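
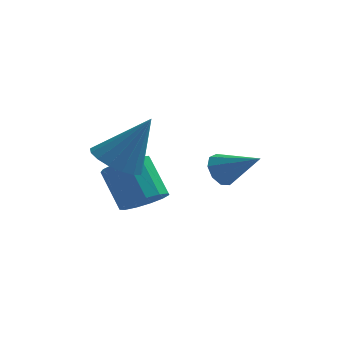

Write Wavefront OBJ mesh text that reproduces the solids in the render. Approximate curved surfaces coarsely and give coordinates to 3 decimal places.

v 1.274 1.302 -0.91
v 1.643 1.591 -1.361
v 2.526 0.858 -0.17
v 1.551 1.877 -1.033
v 1.33 1.894 -0.648
v 1.082 1.634 -0.386
v 0.925 1.219 -0.368
v 0.931 0.842 -0.605
v 1.098 0.681 -0.984
v 1.347 0.81 -1.328
v 1.563 1.169 -1.477
v -0.956 0.638 -2.145
v -0.431 0.267 -1.637
v -1.158 0.951 -0.386
v -1.684 1.322 -0.895
v -0.24 0.673 -1.748
v -0.967 1.357 -0.497
v -0.277 1.068 -1.985
v -1.004 1.752 -0.734
v -0.529 1.326 -2.273
v -1.256 2.01 -1.023
v -0.917 1.366 -2.52
v -1.644 2.05 -1.27
v -1.318 1.175 -2.649
v -2.045 1.859 -1.399
v -1.603 0.813 -2.617
v -2.331 1.497 -1.367
v -1.684 0.396 -2.436
v -2.411 1.08 -1.186
v -1.533 0.056 -2.162
v -2.261 0.74 -0.912
v -1.2 -0.1 -1.883
v -1.927 0.584 -0.633
v -0.789 -0.021 -1.687
v -1.516 0.663 -0.437
v -1.723 0.137 -0.29
v -0.971 0.357 -0.772
v -0.697 0.403 1.43
v -1.174 0.743 -0.711
v -1.502 0.99 -0.554
v -1.882 1.042 -0.336
v -2.224 0.886 -0.107
v -2.452 0.559 0.08
v -2.513 0.135 0.182
v -2.393 -0.289 0.176
v -2.119 -0.615 0.063
v -1.754 -0.769 -0.131
v -1.383 -0.715 -0.36
v -1.089 -0.467 -0.574
v -0.94 -0.08 -0.723
f 2 1 4
f 2 4 3
f 4 1 5
f 4 5 3
f 5 1 6
f 5 6 3
f 6 1 7
f 6 7 3
f 7 1 8
f 7 8 3
f 8 1 9
f 8 9 3
f 9 1 10
f 9 10 3
f 10 1 11
f 10 11 3
f 11 1 2
f 11 2 3
f 13 12 16
f 13 16 14
f 14 16 17
f 14 17 15
f 16 12 18
f 16 18 17
f 17 18 19
f 17 19 15
f 18 12 20
f 18 20 19
f 19 20 21
f 19 21 15
f 20 12 22
f 20 22 21
f 21 22 23
f 21 23 15
f 22 12 24
f 22 24 23
f 23 24 25
f 23 25 15
f 24 12 26
f 24 26 25
f 25 26 27
f 25 27 15
f 26 12 28
f 26 28 27
f 27 28 29
f 27 29 15
f 28 12 30
f 28 30 29
f 29 30 31
f 29 31 15
f 30 12 32
f 30 32 31
f 31 32 33
f 31 33 15
f 32 12 34
f 32 34 33
f 33 34 35
f 33 35 15
f 34 12 13
f 34 13 35
f 35 13 14
f 35 14 15
f 37 36 39
f 37 39 38
f 39 36 40
f 39 40 38
f 40 36 41
f 40 41 38
f 41 36 42
f 41 42 38
f 42 36 43
f 42 43 38
f 43 36 44
f 43 44 38
f 44 36 45
f 44 45 38
f 45 36 46
f 45 46 38
f 46 36 47
f 46 47 38
f 47 36 48
f 47 48 38
f 48 36 49
f 48 49 38
f 49 36 50
f 49 50 38
f 50 36 37
f 50 37 38



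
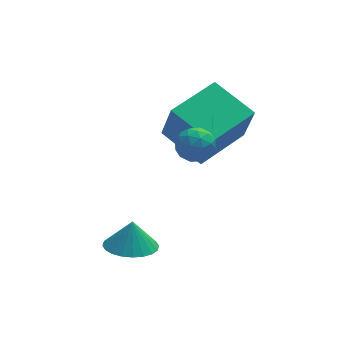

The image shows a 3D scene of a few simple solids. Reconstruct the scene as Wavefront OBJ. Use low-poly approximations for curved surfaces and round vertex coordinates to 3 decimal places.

v 3.008 -0.478 1.531
v 3.199 -1.119 3.181
v 1.96 0.932 2.201
v 2.15 0.29 3.85
v 4.77 0.71 1.79
v 4.96 0.068 3.439
v 3.721 2.119 2.459
v 3.912 1.478 4.109
v 0.3 -2.087 -0.876
v 1.025 -1.547 -1.094
v 0.42 -1.833 0.156
v 0.751 -1.311 -1.12
v 0.408 -1.193 -1.109
v 0.048 -1.212 -1.063
v -0.273 -1.363 -0.988
v -0.507 -1.625 -0.896
v -0.618 -1.957 -0.801
v -0.589 -2.309 -0.718
v -0.425 -2.627 -0.659
v -0.151 -2.863 -0.632
v 0.192 -2.981 -0.643
v 0.552 -2.963 -0.69
v 0.873 -2.811 -0.764
v 1.107 -2.55 -0.856
v 1.218 -2.217 -0.951
v 1.189 -1.865 -1.034
v 1.999 -1.162 3.026
v 2.531 -0.671 2.971
v 2.729 -1.889 3.589
v 3.261 -1.398 3.534
v 2.693 -1.271 3.967
v 2.241 -0.822 3.619
v 3.019 -1.738 2.941
v 2.567 -1.289 2.593
v 3.161 -1.027 2.918
v 2.959 -0.738 3.553
v 2.301 -1.822 3.007
v 2.099 -1.533 3.642
v 2.201 -0.853 2.949
v 3.059 -1.707 3.611
v 2.725 -1.632 3.866
v 3.037 -1.344 3.833
v 2.031 -0.941 3.33
v 2.343 -0.653 3.298
v 2.438 -1.005 3.883
v 2.917 -1.907 3.262
v 3.229 -1.619 3.23
v 2.223 -1.216 2.727
v 2.535 -0.928 2.694
v 2.822 -1.555 2.677
v 2.883 -0.774 2.886
v 3.313 -1.201 3.217
v 3.17 -1.401 2.868
v 2.905 -1.137 2.664
v 2.765 -0.604 3.258
v 3.194 -1.031 3.59
v 2.86 -0.956 3.844
v 2.595 -0.692 3.639
v 3.135 -0.813 3.228
v 2.066 -1.529 2.97
v 2.495 -1.956 3.302
v 2.665 -1.868 2.921
v 2.4 -1.604 2.716
v 1.947 -1.359 3.343
v 2.377 -1.786 3.674
v 2.355 -1.423 3.896
v 2.09 -1.159 3.692
v 2.125 -1.747 3.332
f 2 4 1
f 5 2 1
f 1 4 3
f 3 5 1
f 2 8 4
f 6 2 5
f 6 8 2
f 4 8 3
f 7 5 3
f 3 8 7
f 7 6 5
f 8 6 7
f 10 9 12
f 10 12 11
f 12 9 13
f 12 13 11
f 13 9 14
f 13 14 11
f 14 9 15
f 14 15 11
f 15 9 16
f 15 16 11
f 16 9 17
f 16 17 11
f 17 9 18
f 17 18 11
f 18 9 19
f 18 19 11
f 19 9 20
f 19 20 11
f 20 9 21
f 20 21 11
f 21 9 22
f 21 22 11
f 22 9 23
f 22 23 11
f 23 9 24
f 23 24 11
f 24 9 25
f 24 25 11
f 25 9 26
f 25 26 11
f 26 9 10
f 26 10 11
f 27 64 43
f 64 38 67
f 43 67 32
f 64 67 43
f 27 43 39
f 43 32 44
f 39 44 28
f 43 44 39
f 27 39 48
f 39 28 49
f 48 49 34
f 39 49 48
f 27 48 60
f 48 34 63
f 60 63 37
f 48 63 60
f 27 60 64
f 60 37 68
f 64 68 38
f 60 68 64
f 28 44 55
f 44 32 58
f 55 58 36
f 44 58 55
f 32 67 45
f 67 38 66
f 45 66 31
f 67 66 45
f 38 68 65
f 68 37 61
f 65 61 29
f 68 61 65
f 37 63 62
f 63 34 50
f 62 50 33
f 63 50 62
f 34 49 54
f 49 28 51
f 54 51 35
f 49 51 54
f 30 56 42
f 56 36 57
f 42 57 31
f 56 57 42
f 30 42 40
f 42 31 41
f 40 41 29
f 42 41 40
f 30 40 47
f 40 29 46
f 47 46 33
f 40 46 47
f 30 47 52
f 47 33 53
f 52 53 35
f 47 53 52
f 30 52 56
f 52 35 59
f 56 59 36
f 52 59 56
f 31 57 45
f 57 36 58
f 45 58 32
f 57 58 45
f 29 41 65
f 41 31 66
f 65 66 38
f 41 66 65
f 33 46 62
f 46 29 61
f 62 61 37
f 46 61 62
f 35 53 54
f 53 33 50
f 54 50 34
f 53 50 54
f 36 59 55
f 59 35 51
f 55 51 28
f 59 51 55



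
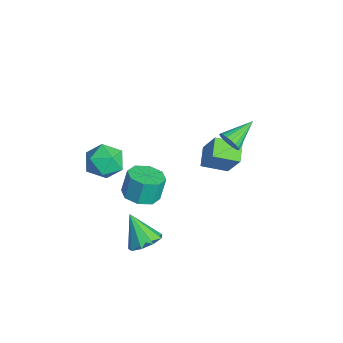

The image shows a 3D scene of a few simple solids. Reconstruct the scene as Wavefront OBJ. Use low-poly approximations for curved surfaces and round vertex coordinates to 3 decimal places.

v 3.148 -3.07 0.961
v 4.142 -2.677 1
v 3.927 -2.276 2.419
v 2.932 -2.67 2.379
v 3.593 -2.118 0.759
v 3.378 -1.718 2.178
v 2.783 -2.118 0.636
v 2.568 -1.717 2.055
v 2.187 -2.675 0.703
v 1.972 -2.275 2.122
v 2.153 -3.464 0.921
v 1.938 -3.063 2.34
v 2.702 -4.022 1.162
v 2.487 -3.622 2.581
v 3.512 -4.023 1.285
v 3.297 -3.622 2.704
v 4.108 -3.465 1.218
v 3.893 -3.065 2.637
v 1.956 2.174 3.107
v 2.324 2.586 2.616
v 1.184 3.726 3.833
v 2.043 2.52 2.459
v 1.744 2.385 2.43
v 1.487 2.208 2.536
v 1.323 2.024 2.754
v 1.284 1.87 3.043
v 1.378 1.776 3.344
v 1.587 1.761 3.598
v 1.869 1.827 3.755
v 2.168 1.962 3.784
v 2.425 2.139 3.678
v 2.589 2.323 3.46
v 2.628 2.477 3.171
v 2.533 2.571 2.87
v 3.519 -2.922 -3.145
v 4.301 -2.681 -2.504
v 2.381 -3.518 -1.535
v 3.877 -2.116 -2.594
v 3.286 -1.929 -2.943
v 2.804 -2.207 -3.386
v 2.656 -2.819 -3.717
v 2.912 -3.48 -3.78
v 3.452 -3.88 -3.546
v 4.024 -3.832 -3.125
v 4.359 -3.358 -2.713
v -1.18 -3.606 0.093
v -0.737 -4.283 -0.875
v -3.023 -3.557 -0.785
v -2.58 -4.234 -1.753
v -2.704 -4.766 -0.616
v -1.565 -4.797 -0.073
v -2.195 -3.043 -1.587
v -1.056 -3.074 -1.044
v -1.364 -3.935 -1.913
v -1.679 -5 -1.314
v -2.081 -2.84 -0.346
v -2.396 -3.905 0.253
v -2.039 3.368 -3.917
v -2.402 1.833 -3.368
v -3.196 3.835 -3.377
v -3.559 2.3 -2.828
v -1.021 3.78 -2.092
v -1.384 2.245 -1.543
v -2.178 4.247 -1.552
v -2.541 2.712 -1.003
f 2 1 5
f 2 5 3
f 3 5 6
f 3 6 4
f 5 1 7
f 5 7 6
f 6 7 8
f 6 8 4
f 7 1 9
f 7 9 8
f 8 9 10
f 8 10 4
f 9 1 11
f 9 11 10
f 10 11 12
f 10 12 4
f 11 1 13
f 11 13 12
f 12 13 14
f 12 14 4
f 13 1 15
f 13 15 14
f 14 15 16
f 14 16 4
f 15 1 17
f 15 17 16
f 16 17 18
f 16 18 4
f 17 1 2
f 17 2 18
f 18 2 3
f 18 3 4
f 20 19 22
f 20 22 21
f 22 19 23
f 22 23 21
f 23 19 24
f 23 24 21
f 24 19 25
f 24 25 21
f 25 19 26
f 25 26 21
f 26 19 27
f 26 27 21
f 27 19 28
f 27 28 21
f 28 19 29
f 28 29 21
f 29 19 30
f 29 30 21
f 30 19 31
f 30 31 21
f 31 19 32
f 31 32 21
f 32 19 33
f 32 33 21
f 33 19 34
f 33 34 21
f 34 19 20
f 34 20 21
f 36 35 38
f 36 38 37
f 38 35 39
f 38 39 37
f 39 35 40
f 39 40 37
f 40 35 41
f 40 41 37
f 41 35 42
f 41 42 37
f 42 35 43
f 42 43 37
f 43 35 44
f 43 44 37
f 44 35 45
f 44 45 37
f 45 35 36
f 45 36 37
f 46 57 51
f 46 51 47
f 46 47 53
f 46 53 56
f 46 56 57
f 47 51 55
f 51 57 50
f 57 56 48
f 56 53 52
f 53 47 54
f 49 55 50
f 49 50 48
f 49 48 52
f 49 52 54
f 49 54 55
f 50 55 51
f 48 50 57
f 52 48 56
f 54 52 53
f 55 54 47
f 59 61 58
f 62 59 58
f 58 61 60
f 60 62 58
f 59 65 61
f 63 59 62
f 63 65 59
f 61 65 60
f 64 62 60
f 60 65 64
f 64 63 62
f 65 63 64



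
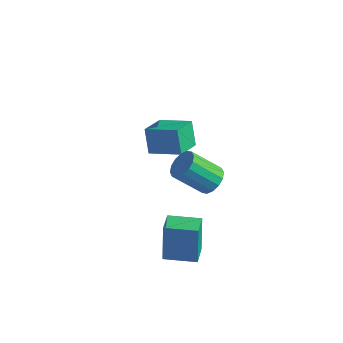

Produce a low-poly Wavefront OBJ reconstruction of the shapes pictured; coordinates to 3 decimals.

v -2.294 1.956 -1.044
v -2.854 2.503 0.34
v -2.309 3.544 -1.678
v -2.87 4.091 -0.295
v -0.45 2.229 -0.405
v -1.011 2.776 0.978
v -0.466 3.817 -1.04
v -1.026 4.364 0.344
v 3.138 -0.932 2.348
v 3.614 -0.574 2.983
v 2.298 -1.311 4.386
v 1.822 -1.668 3.752
v 3.315 -0.257 2.869
v 1.999 -0.994 4.272
v 2.969 -0.121 2.615
v 1.653 -0.857 4.018
v 2.668 -0.202 2.29
v 1.352 -0.938 3.693
v 2.493 -0.479 1.981
v 1.177 -1.215 3.384
v 2.491 -0.877 1.77
v 1.174 -1.613 3.173
v 2.662 -1.289 1.714
v 1.346 -2.026 3.117
v 2.961 -1.606 1.828
v 1.645 -2.343 3.231
v 3.307 -1.743 2.082
v 1.991 -2.479 3.485
v 3.608 -1.662 2.407
v 2.292 -2.398 3.81
v 3.783 -1.385 2.716
v 2.467 -2.121 4.119
v 3.786 -0.987 2.927
v 2.469 -1.723 4.33
v 2.205 -4.27 -1.81
v 1.928 -3.727 0.252
v 1.754 -3.076 -2.185
v 1.477 -2.533 -0.123
v 3.863 -3.627 -1.757
v 3.586 -3.084 0.305
v 3.412 -2.433 -2.132
v 3.135 -1.89 -0.07
f 2 4 1
f 5 2 1
f 1 4 3
f 3 5 1
f 2 8 4
f 6 2 5
f 6 8 2
f 4 8 3
f 7 5 3
f 3 8 7
f 7 6 5
f 8 6 7
f 10 9 13
f 10 13 11
f 11 13 14
f 11 14 12
f 13 9 15
f 13 15 14
f 14 15 16
f 14 16 12
f 15 9 17
f 15 17 16
f 16 17 18
f 16 18 12
f 17 9 19
f 17 19 18
f 18 19 20
f 18 20 12
f 19 9 21
f 19 21 20
f 20 21 22
f 20 22 12
f 21 9 23
f 21 23 22
f 22 23 24
f 22 24 12
f 23 9 25
f 23 25 24
f 24 25 26
f 24 26 12
f 25 9 27
f 25 27 26
f 26 27 28
f 26 28 12
f 27 9 29
f 27 29 28
f 28 29 30
f 28 30 12
f 29 9 31
f 29 31 30
f 30 31 32
f 30 32 12
f 31 9 33
f 31 33 32
f 32 33 34
f 32 34 12
f 33 9 10
f 33 10 34
f 34 10 11
f 34 11 12
f 36 38 35
f 39 36 35
f 35 38 37
f 37 39 35
f 36 42 38
f 40 36 39
f 40 42 36
f 38 42 37
f 41 39 37
f 37 42 41
f 41 40 39
f 42 40 41



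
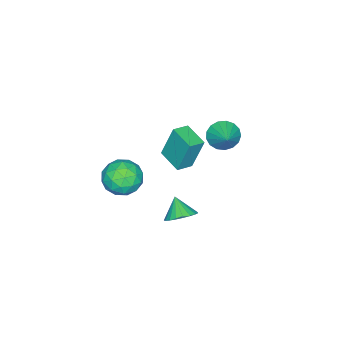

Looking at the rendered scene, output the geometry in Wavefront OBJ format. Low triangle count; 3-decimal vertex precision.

v -2.582 3.04 1.727
v -2.032 2.452 1.637
v -1.698 3.76 2.413
v -1.977 2.678 1.328
v -2.06 2.988 1.11
v -2.262 3.31 1.033
v -2.538 3.57 1.115
v -2.824 3.708 1.338
v -3.054 3.694 1.649
v -3.176 3.53 1.979
v -3.162 3.253 2.25
v -3.015 2.928 2.402
v -2.769 2.629 2.399
v -2.48 2.424 2.242
v -2.214 2.36 1.967
v -0.902 1.513 1.332
v -1.147 2.003 3.089
v -0.385 2.678 1.08
v -0.629 3.168 2.836
v -0.131 1.212 1.524
v -0.375 1.702 3.28
v 0.387 2.377 1.271
v 0.142 2.867 3.028
v 3.315 2.306 2.794
v 4.158 1.804 2.915
v 2.542 0.936 2.505
v 3.385 0.434 2.626
v 2.954 0.871 3.401
v 3.432 1.717 3.58
v 3.268 1.023 1.84
v 3.746 1.869 2.019
v 4.129 1.011 2.326
v 3.935 0.917 3.29
v 2.765 1.823 2.13
v 2.571 1.729 3.094
v 3.805 2.175 2.88
v 2.895 0.565 2.54
v 2.642 0.822 2.996
v 3.137 0.527 3.067
v 3.378 2.124 3.27
v 3.873 1.829 3.342
v 3.165 1.281 3.627
v 2.827 0.911 2.078
v 3.322 0.616 2.15
v 3.563 2.213 2.353
v 4.058 1.918 2.424
v 3.535 1.459 1.793
v 4.283 1.414 2.605
v 3.828 0.609 2.435
v 3.76 0.955 1.973
v 4.041 1.452 2.078
v 4.169 1.359 3.172
v 3.714 0.554 3.002
v 3.461 0.811 3.457
v 3.742 1.308 3.562
v 4.152 0.893 2.825
v 2.986 2.186 2.418
v 2.531 1.381 2.248
v 2.958 1.432 1.858
v 3.239 1.929 1.963
v 2.872 2.131 2.985
v 2.417 1.326 2.815
v 2.659 1.288 3.342
v 2.94 1.785 3.447
v 2.548 1.847 2.595
v 2.32 3.727 0.19
v 2.77 4.108 0.7
v 1.9 3.153 0.99
v 2.504 4.294 0.694
v 2.206 4.381 0.6
v 1.928 4.355 0.435
v 1.717 4.221 0.228
v 1.611 4.001 0.015
v 1.627 3.734 -0.169
v 1.764 3.465 -0.29
v 1.996 3.242 -0.328
v 2.284 3.103 -0.276
v 2.579 3.071 -0.144
v 2.829 3.153 0.046
v 2.99 3.334 0.261
v 3.036 3.583 0.464
v 2.958 3.857 0.619
f 2 1 4
f 2 4 3
f 4 1 5
f 4 5 3
f 5 1 6
f 5 6 3
f 6 1 7
f 6 7 3
f 7 1 8
f 7 8 3
f 8 1 9
f 8 9 3
f 9 1 10
f 9 10 3
f 10 1 11
f 10 11 3
f 11 1 12
f 11 12 3
f 12 1 13
f 12 13 3
f 13 1 14
f 13 14 3
f 14 1 15
f 14 15 3
f 15 1 2
f 15 2 3
f 17 19 16
f 20 17 16
f 16 19 18
f 18 20 16
f 17 23 19
f 21 17 20
f 21 23 17
f 19 23 18
f 22 20 18
f 18 23 22
f 22 21 20
f 23 21 22
f 24 61 40
f 61 35 64
f 40 64 29
f 61 64 40
f 24 40 36
f 40 29 41
f 36 41 25
f 40 41 36
f 24 36 45
f 36 25 46
f 45 46 31
f 36 46 45
f 24 45 57
f 45 31 60
f 57 60 34
f 45 60 57
f 24 57 61
f 57 34 65
f 61 65 35
f 57 65 61
f 25 41 52
f 41 29 55
f 52 55 33
f 41 55 52
f 29 64 42
f 64 35 63
f 42 63 28
f 64 63 42
f 35 65 62
f 65 34 58
f 62 58 26
f 65 58 62
f 34 60 59
f 60 31 47
f 59 47 30
f 60 47 59
f 31 46 51
f 46 25 48
f 51 48 32
f 46 48 51
f 27 53 39
f 53 33 54
f 39 54 28
f 53 54 39
f 27 39 37
f 39 28 38
f 37 38 26
f 39 38 37
f 27 37 44
f 37 26 43
f 44 43 30
f 37 43 44
f 27 44 49
f 44 30 50
f 49 50 32
f 44 50 49
f 27 49 53
f 49 32 56
f 53 56 33
f 49 56 53
f 28 54 42
f 54 33 55
f 42 55 29
f 54 55 42
f 26 38 62
f 38 28 63
f 62 63 35
f 38 63 62
f 30 43 59
f 43 26 58
f 59 58 34
f 43 58 59
f 32 50 51
f 50 30 47
f 51 47 31
f 50 47 51
f 33 56 52
f 56 32 48
f 52 48 25
f 56 48 52
f 67 66 69
f 67 69 68
f 69 66 70
f 69 70 68
f 70 66 71
f 70 71 68
f 71 66 72
f 71 72 68
f 72 66 73
f 72 73 68
f 73 66 74
f 73 74 68
f 74 66 75
f 74 75 68
f 75 66 76
f 75 76 68
f 76 66 77
f 76 77 68
f 77 66 78
f 77 78 68
f 78 66 79
f 78 79 68
f 79 66 80
f 79 80 68
f 80 66 81
f 80 81 68
f 81 66 82
f 81 82 68
f 82 66 67
f 82 67 68



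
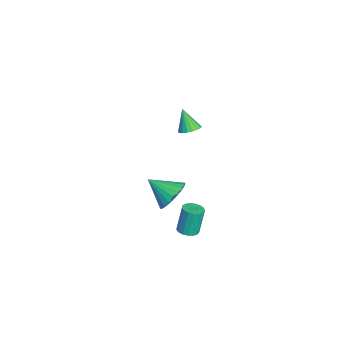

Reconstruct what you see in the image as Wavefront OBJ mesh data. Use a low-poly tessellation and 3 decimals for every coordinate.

v -2.97 -1.912 -3.132
v -2.03 -2.33 -3.18
v -3.49 -3.188 -2.188
v -1.997 -2.1 -2.851
v -2.113 -1.842 -2.566
v -2.359 -1.594 -2.367
v -2.698 -1.395 -2.284
v -3.079 -1.275 -2.33
v -3.443 -1.251 -2.499
v -3.735 -1.328 -2.764
v -3.911 -1.494 -3.085
v -3.943 -1.724 -3.413
v -3.828 -1.982 -3.698
v -3.582 -2.23 -3.898
v -3.243 -2.429 -3.98
v -2.862 -2.55 -3.934
v -2.498 -2.573 -3.765
v -2.206 -2.496 -3.501
v -0.228 -1.246 -3.5
v 0.353 -1.255 -3.397
v 0.089 -0.962 -1.877
v -0.492 -0.954 -1.98
v 0.299 -0.985 -3.459
v 0.035 -0.692 -1.939
v 0.125 -0.774 -3.529
v -0.139 -0.482 -2.01
v -0.13 -0.672 -3.594
v -0.395 -0.379 -2.074
v -0.408 -0.701 -3.636
v -0.672 -0.409 -2.117
v -0.644 -0.856 -3.648
v -0.909 -0.563 -2.128
v -0.785 -1.099 -3.625
v -1.05 -0.806 -2.105
v -0.798 -1.377 -3.574
v -1.063 -1.084 -2.054
v -0.681 -1.624 -3.506
v -0.945 -1.331 -1.986
v -0.46 -1.785 -3.436
v -0.724 -1.492 -1.917
v -0.185 -1.823 -3.381
v -0.45 -1.53 -1.862
v 0.079 -1.728 -3.354
v -0.185 -1.436 -1.834
v 0.274 -1.523 -3.359
v 0.009 -1.231 -1.84
v -1.623 -1.102 3.368
v -1.235 -0.739 3.669
v -2.177 -1.458 4.512
v -1.445 -0.575 3.619
v -1.69 -0.514 3.519
v -1.922 -0.571 3.389
v -2.094 -0.732 3.255
v -2.173 -0.966 3.143
v -2.143 -1.228 3.076
v -2.01 -1.464 3.067
v -1.8 -1.629 3.118
v -1.555 -1.689 3.218
v -1.323 -1.633 3.348
v -1.151 -1.472 3.482
v -1.072 -1.237 3.593
v -1.102 -0.976 3.66
f 2 1 4
f 2 4 3
f 4 1 5
f 4 5 3
f 5 1 6
f 5 6 3
f 6 1 7
f 6 7 3
f 7 1 8
f 7 8 3
f 8 1 9
f 8 9 3
f 9 1 10
f 9 10 3
f 10 1 11
f 10 11 3
f 11 1 12
f 11 12 3
f 12 1 13
f 12 13 3
f 13 1 14
f 13 14 3
f 14 1 15
f 14 15 3
f 15 1 16
f 15 16 3
f 16 1 17
f 16 17 3
f 17 1 18
f 17 18 3
f 18 1 2
f 18 2 3
f 20 19 23
f 20 23 21
f 21 23 24
f 21 24 22
f 23 19 25
f 23 25 24
f 24 25 26
f 24 26 22
f 25 19 27
f 25 27 26
f 26 27 28
f 26 28 22
f 27 19 29
f 27 29 28
f 28 29 30
f 28 30 22
f 29 19 31
f 29 31 30
f 30 31 32
f 30 32 22
f 31 19 33
f 31 33 32
f 32 33 34
f 32 34 22
f 33 19 35
f 33 35 34
f 34 35 36
f 34 36 22
f 35 19 37
f 35 37 36
f 36 37 38
f 36 38 22
f 37 19 39
f 37 39 38
f 38 39 40
f 38 40 22
f 39 19 41
f 39 41 40
f 40 41 42
f 40 42 22
f 41 19 43
f 41 43 42
f 42 43 44
f 42 44 22
f 43 19 45
f 43 45 44
f 44 45 46
f 44 46 22
f 45 19 20
f 45 20 46
f 46 20 21
f 46 21 22
f 48 47 50
f 48 50 49
f 50 47 51
f 50 51 49
f 51 47 52
f 51 52 49
f 52 47 53
f 52 53 49
f 53 47 54
f 53 54 49
f 54 47 55
f 54 55 49
f 55 47 56
f 55 56 49
f 56 47 57
f 56 57 49
f 57 47 58
f 57 58 49
f 58 47 59
f 58 59 49
f 59 47 60
f 59 60 49
f 60 47 61
f 60 61 49
f 61 47 62
f 61 62 49
f 62 47 48
f 62 48 49



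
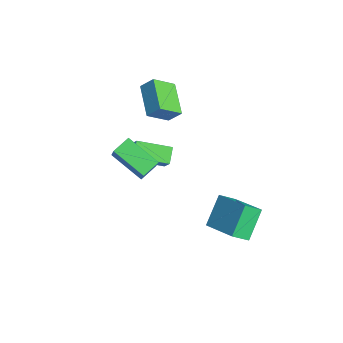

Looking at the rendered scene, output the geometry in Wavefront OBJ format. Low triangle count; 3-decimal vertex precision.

v -1.655 -2.802 2.627
v -0.83 -2.988 3.89
v -2.033 -1.801 3.02
v -1.208 -1.987 4.284
v 0.028 -1.793 1.676
v 0.853 -1.979 2.94
v -0.35 -0.792 2.07
v 0.475 -0.978 3.333
v -2.985 -1.339 0.173
v -3.754 -0.827 0.733
v -2.224 0.466 -0.432
v -2.993 0.978 0.127
v -2.287 -1.318 1.113
v -3.056 -0.806 1.672
v -1.526 0.487 0.507
v -2.295 0.999 1.067
v -5.055 1.514 3.393
v -4.992 0.216 4.41
v -4.666 2.127 4.151
v -4.603 0.83 5.169
v -3.097 1.09 2.731
v -3.034 -0.207 3.749
v -2.708 1.704 3.49
v -2.645 0.406 4.507
v 1.992 2.11 -2.716
v 1.973 1.124 -1.884
v 1.066 3.263 -1.37
v 1.047 2.277 -0.538
v 3.933 2.743 -1.922
v 3.914 1.757 -1.09
v 3.007 3.896 -0.576
v 2.988 2.91 0.256
f 2 4 1
f 5 2 1
f 1 4 3
f 3 5 1
f 2 8 4
f 6 2 5
f 6 8 2
f 4 8 3
f 7 5 3
f 3 8 7
f 7 6 5
f 8 6 7
f 10 12 9
f 13 10 9
f 9 12 11
f 11 13 9
f 10 16 12
f 14 10 13
f 14 16 10
f 12 16 11
f 15 13 11
f 11 16 15
f 15 14 13
f 16 14 15
f 18 20 17
f 21 18 17
f 17 20 19
f 19 21 17
f 18 24 20
f 22 18 21
f 22 24 18
f 20 24 19
f 23 21 19
f 19 24 23
f 23 22 21
f 24 22 23
f 26 28 25
f 29 26 25
f 25 28 27
f 27 29 25
f 26 32 28
f 30 26 29
f 30 32 26
f 28 32 27
f 31 29 27
f 27 32 31
f 31 30 29
f 32 30 31



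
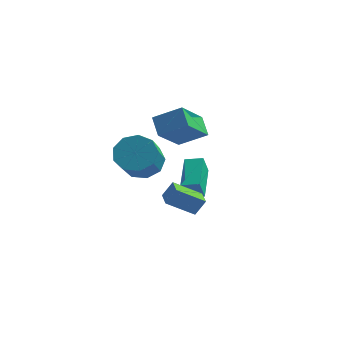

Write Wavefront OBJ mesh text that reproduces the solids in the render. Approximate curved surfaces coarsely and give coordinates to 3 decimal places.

v 0.242 1.786 1.199
v 1.557 2.105 1.933
v 0.601 3.418 -0.153
v 1.916 3.737 0.581
v 0.804 1.083 0.499
v 2.119 1.402 1.233
v 1.163 2.715 -0.853
v 2.478 3.034 -0.119
v 1.66 2.315 -4.041
v 1.548 1.925 -3.04
v 1.165 4.139 -3.385
v 1.053 3.749 -2.385
v 2.527 2.491 -3.875
v 2.415 2.101 -2.875
v 2.032 4.315 -3.22
v 1.92 3.925 -2.219
v 2.805 -3.142 -1.126
v 3.19 -2.87 -0.383
v 2.332 -2.332 -1.178
v 2.717 -2.06 -0.435
v 3.923 -2.54 -1.925
v 4.308 -2.268 -1.182
v 3.45 -1.73 -1.977
v 3.835 -1.458 -1.234
v 0.419 0.16 -0.711
v 0.99 0.783 -0.121
v 1.211 -0.598 1.121
v 0.641 -1.22 0.531
v 0.311 0.836 0.059
v 0.532 -0.545 1.301
v -0.318 0.573 -0.121
v -0.096 -0.808 1.121
v -0.601 0.117 -0.578
v -0.38 -1.264 0.664
v -0.407 -0.319 -1.096
v -0.186 -1.699 0.146
v 0.174 -0.53 -1.435
v 0.395 -1.911 -0.193
v 0.869 -0.419 -1.434
v 1.091 -1.799 -0.192
v 1.354 -0.036 -1.096
v 1.576 -1.416 0.146
v 1.402 0.438 -0.577
v 1.623 -0.942 0.665
f 2 4 1
f 5 2 1
f 1 4 3
f 3 5 1
f 2 8 4
f 6 2 5
f 6 8 2
f 4 8 3
f 7 5 3
f 3 8 7
f 7 6 5
f 8 6 7
f 10 12 9
f 13 10 9
f 9 12 11
f 11 13 9
f 10 16 12
f 14 10 13
f 14 16 10
f 12 16 11
f 15 13 11
f 11 16 15
f 15 14 13
f 16 14 15
f 18 20 17
f 21 18 17
f 17 20 19
f 19 21 17
f 18 24 20
f 22 18 21
f 22 24 18
f 20 24 19
f 23 21 19
f 19 24 23
f 23 22 21
f 24 22 23
f 26 25 29
f 26 29 27
f 27 29 30
f 27 30 28
f 29 25 31
f 29 31 30
f 30 31 32
f 30 32 28
f 31 25 33
f 31 33 32
f 32 33 34
f 32 34 28
f 33 25 35
f 33 35 34
f 34 35 36
f 34 36 28
f 35 25 37
f 35 37 36
f 36 37 38
f 36 38 28
f 37 25 39
f 37 39 38
f 38 39 40
f 38 40 28
f 39 25 41
f 39 41 40
f 40 41 42
f 40 42 28
f 41 25 43
f 41 43 42
f 42 43 44
f 42 44 28
f 43 25 26
f 43 26 44
f 44 26 27
f 44 27 28



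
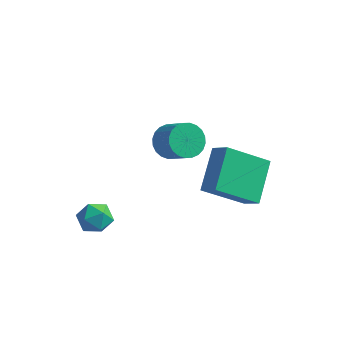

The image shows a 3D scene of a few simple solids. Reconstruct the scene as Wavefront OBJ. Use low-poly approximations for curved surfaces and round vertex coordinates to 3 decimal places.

v -1.762 1.515 3.31
v -1.297 1.961 2.989
v -0.473 1.591 3.668
v -0.938 1.145 3.99
v -1.394 2.123 3.196
v -0.571 1.754 3.875
v -1.548 2.194 3.42
v -0.724 1.824 4.1
v -1.734 2.16 3.628
v -0.91 1.791 4.307
v -1.925 2.029 3.787
v -1.101 1.659 4.467
v -2.09 1.819 3.874
v -1.266 1.45 4.554
v -2.206 1.563 3.875
v -1.382 1.194 4.554
v -2.254 1.3 3.79
v -1.43 0.93 4.469
v -2.227 1.069 3.632
v -1.403 0.699 4.311
v -2.129 0.906 3.425
v -1.306 0.537 4.104
v -1.976 0.836 3.2
v -1.152 0.466 3.88
v -1.79 0.869 2.993
v -0.966 0.5 3.672
v -1.599 1.001 2.833
v -0.775 0.631 3.513
v -1.434 1.21 2.746
v -0.61 0.841 3.426
v -1.318 1.466 2.746
v -0.494 1.097 3.425
v -1.27 1.73 2.831
v -0.446 1.36 3.51
v -4.62 -0.192 -0.599
v -4.39 0.133 -1.193
v -3.57 -0.073 -0.127
v -3.34 0.252 -0.721
v -3.812 0.579 -0.295
v -4.461 0.505 -0.587
v -3.499 -0.445 -0.733
v -4.148 -0.519 -1.025
v -3.697 -0.024 -1.276
v -3.89 0.609 -1.006
v -4.07 -0.549 -0.314
v -4.263 0.084 -0.044
v -0.747 1.802 0.801
v -0.057 1.544 1.318
v -1.011 3.268 1.881
v -0.321 3.01 2.399
v 0.461 2.83 -0.299
v 1.151 2.572 0.219
v 0.197 4.296 0.782
v 0.887 4.038 1.299
f 2 1 5
f 2 5 3
f 3 5 6
f 3 6 4
f 5 1 7
f 5 7 6
f 6 7 8
f 6 8 4
f 7 1 9
f 7 9 8
f 8 9 10
f 8 10 4
f 9 1 11
f 9 11 10
f 10 11 12
f 10 12 4
f 11 1 13
f 11 13 12
f 12 13 14
f 12 14 4
f 13 1 15
f 13 15 14
f 14 15 16
f 14 16 4
f 15 1 17
f 15 17 16
f 16 17 18
f 16 18 4
f 17 1 19
f 17 19 18
f 18 19 20
f 18 20 4
f 19 1 21
f 19 21 20
f 20 21 22
f 20 22 4
f 21 1 23
f 21 23 22
f 22 23 24
f 22 24 4
f 23 1 25
f 23 25 24
f 24 25 26
f 24 26 4
f 25 1 27
f 25 27 26
f 26 27 28
f 26 28 4
f 27 1 29
f 27 29 28
f 28 29 30
f 28 30 4
f 29 1 31
f 29 31 30
f 30 31 32
f 30 32 4
f 31 1 33
f 31 33 32
f 32 33 34
f 32 34 4
f 33 1 2
f 33 2 34
f 34 2 3
f 34 3 4
f 35 46 40
f 35 40 36
f 35 36 42
f 35 42 45
f 35 45 46
f 36 40 44
f 40 46 39
f 46 45 37
f 45 42 41
f 42 36 43
f 38 44 39
f 38 39 37
f 38 37 41
f 38 41 43
f 38 43 44
f 39 44 40
f 37 39 46
f 41 37 45
f 43 41 42
f 44 43 36
f 48 50 47
f 51 48 47
f 47 50 49
f 49 51 47
f 48 54 50
f 52 48 51
f 52 54 48
f 50 54 49
f 53 51 49
f 49 54 53
f 53 52 51
f 54 52 53



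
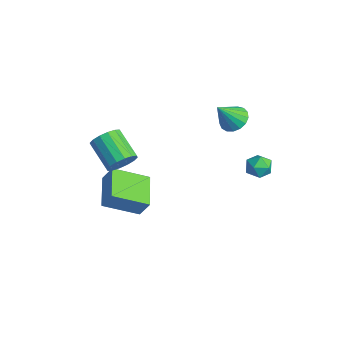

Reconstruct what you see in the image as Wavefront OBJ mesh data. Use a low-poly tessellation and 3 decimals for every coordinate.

v 0.93 -2.82 2.25
v 1.371 -2.883 2.985
v -0.189 -3.063 3.906
v -0.63 -3 3.17
v 1.292 -2.448 2.936
v -0.268 -2.628 3.856
v 1.115 -2.112 2.702
v -0.445 -2.292 3.622
v 0.889 -1.967 2.348
v -0.671 -2.147 3.268
v 0.674 -2.049 1.967
v -0.886 -2.229 2.887
v 0.527 -2.339 1.662
v -1.032 -2.519 2.582
v 0.489 -2.757 1.514
v -1.071 -2.937 2.435
v 0.568 -3.192 1.564
v -0.992 -3.372 2.484
v 0.745 -3.528 1.798
v -0.815 -3.708 2.718
v 0.971 -3.673 2.152
v -0.589 -3.853 3.072
v 1.186 -3.591 2.533
v -0.374 -3.771 3.453
v 1.332 -3.301 2.838
v -0.227 -3.481 3.758
v -0.052 -1.444 -3.156
v -0.697 -3.269 -2.222
v -1.811 -0.564 -2.651
v -2.455 -2.39 -1.716
v 0.415 -1.09 -2.144
v -0.229 -2.916 -1.209
v -1.343 -0.211 -1.638
v -1.988 -2.036 -0.704
v 2.809 4.516 1.07
v 3.417 4.032 1.109
v 2.123 3.608 0.531
v 2.731 3.124 0.57
v 2.368 3.346 1.221
v 2.791 3.907 1.555
v 2.749 3.733 0.085
v 3.172 4.294 0.419
v 3.38 3.549 0.501
v 3.145 3.31 1.203
v 2.395 4.33 0.437
v 2.16 4.091 1.139
v -0.025 3.911 2.442
v 0.561 4.417 2.792
v 0.045 2.889 3.798
v 0.208 4.57 2.925
v -0.198 4.571 2.948
v -0.565 4.422 2.854
v -0.808 4.155 2.666
v -0.872 3.833 2.427
v -0.742 3.528 2.191
v -0.447 3.311 2.012
v -0.057 3.231 1.932
v 0.341 3.307 1.968
v 0.655 3.522 2.113
v 0.813 3.825 2.333
v 0.779 4.148 2.578
f 2 1 5
f 2 5 3
f 3 5 6
f 3 6 4
f 5 1 7
f 5 7 6
f 6 7 8
f 6 8 4
f 7 1 9
f 7 9 8
f 8 9 10
f 8 10 4
f 9 1 11
f 9 11 10
f 10 11 12
f 10 12 4
f 11 1 13
f 11 13 12
f 12 13 14
f 12 14 4
f 13 1 15
f 13 15 14
f 14 15 16
f 14 16 4
f 15 1 17
f 15 17 16
f 16 17 18
f 16 18 4
f 17 1 19
f 17 19 18
f 18 19 20
f 18 20 4
f 19 1 21
f 19 21 20
f 20 21 22
f 20 22 4
f 21 1 23
f 21 23 22
f 22 23 24
f 22 24 4
f 23 1 25
f 23 25 24
f 24 25 26
f 24 26 4
f 25 1 2
f 25 2 26
f 26 2 3
f 26 3 4
f 28 30 27
f 31 28 27
f 27 30 29
f 29 31 27
f 28 34 30
f 32 28 31
f 32 34 28
f 30 34 29
f 33 31 29
f 29 34 33
f 33 32 31
f 34 32 33
f 35 46 40
f 35 40 36
f 35 36 42
f 35 42 45
f 35 45 46
f 36 40 44
f 40 46 39
f 46 45 37
f 45 42 41
f 42 36 43
f 38 44 39
f 38 39 37
f 38 37 41
f 38 41 43
f 38 43 44
f 39 44 40
f 37 39 46
f 41 37 45
f 43 41 42
f 44 43 36
f 48 47 50
f 48 50 49
f 50 47 51
f 50 51 49
f 51 47 52
f 51 52 49
f 52 47 53
f 52 53 49
f 53 47 54
f 53 54 49
f 54 47 55
f 54 55 49
f 55 47 56
f 55 56 49
f 56 47 57
f 56 57 49
f 57 47 58
f 57 58 49
f 58 47 59
f 58 59 49
f 59 47 60
f 59 60 49
f 60 47 61
f 60 61 49
f 61 47 48
f 61 48 49



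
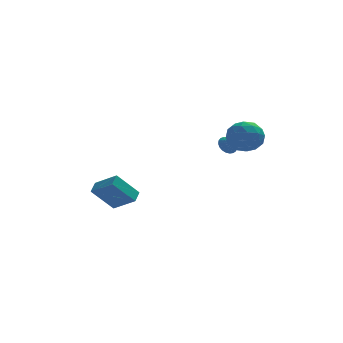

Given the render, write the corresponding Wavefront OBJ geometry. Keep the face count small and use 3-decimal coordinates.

v -3.853 3.286 -4.791
v -5.175 3.04 -3.297
v -3.552 4.039 -4.4
v -4.875 3.793 -2.907
v -2.665 2.347 -3.893
v -3.988 2.101 -2.4
v -2.365 3.1 -3.503
v -3.687 2.854 -2.009
v 2.591 1.838 0.503
v 2.88 1.576 -0.029
v 3.109 1.162 1.117
v 3.057 1.775 0.04
v 3.153 1.984 0.189
v 3.151 2.168 0.393
v 3.053 2.295 0.615
v 2.875 2.343 0.818
v 2.647 2.303 0.967
v 2.41 2.183 1.035
v 2.204 2.003 1.012
v 2.065 1.795 0.9
v 2.017 1.594 0.719
v 2.068 1.435 0.502
v 2.209 1.345 0.284
v 2.416 1.341 0.104
v 2.654 1.423 -0.007
v 3.352 0.147 2.841
v 4.116 0.225 1.963
v 2.404 -1.185 1.897
v 3.168 -1.107 1.019
v 3.5 -1.558 2.043
v 4.086 -0.734 2.626
v 2.434 -0.226 1.234
v 3.02 0.598 1.817
v 3.549 -0.005 0.969
v 4.208 -0.828 1.47
v 2.312 -0.132 2.39
v 2.971 -0.955 2.891
v 3.817 0.303 2.485
v 2.703 -1.263 1.375
v 2.898 -1.528 1.977
v 3.347 -1.482 1.461
v 3.8 -0.261 2.875
v 4.249 -0.215 2.359
v 3.887 -1.263 2.406
v 2.271 -0.745 1.501
v 2.72 -0.699 0.985
v 3.173 0.522 2.399
v 3.622 0.568 1.883
v 2.633 0.303 1.454
v 3.933 0.214 1.385
v 3.376 -0.57 0.83
v 2.944 -0.051 0.956
v 3.289 0.433 1.299
v 4.321 -0.27 1.679
v 3.763 -1.053 1.124
v 3.958 -1.318 1.726
v 4.303 -0.834 2.069
v 3.987 -0.406 1.095
v 2.757 0.093 2.736
v 2.199 -0.69 2.181
v 2.217 -0.126 1.791
v 2.562 0.358 2.134
v 3.144 -0.39 3.03
v 2.587 -1.174 2.475
v 3.231 -1.393 2.561
v 3.576 -0.909 2.904
v 2.533 -0.554 2.765
f 2 4 1
f 5 2 1
f 1 4 3
f 3 5 1
f 2 8 4
f 6 2 5
f 6 8 2
f 4 8 3
f 7 5 3
f 3 8 7
f 7 6 5
f 8 6 7
f 10 9 12
f 10 12 11
f 12 9 13
f 12 13 11
f 13 9 14
f 13 14 11
f 14 9 15
f 14 15 11
f 15 9 16
f 15 16 11
f 16 9 17
f 16 17 11
f 17 9 18
f 17 18 11
f 18 9 19
f 18 19 11
f 19 9 20
f 19 20 11
f 20 9 21
f 20 21 11
f 21 9 22
f 21 22 11
f 22 9 23
f 22 23 11
f 23 9 24
f 23 24 11
f 24 9 25
f 24 25 11
f 25 9 10
f 25 10 11
f 26 63 42
f 63 37 66
f 42 66 31
f 63 66 42
f 26 42 38
f 42 31 43
f 38 43 27
f 42 43 38
f 26 38 47
f 38 27 48
f 47 48 33
f 38 48 47
f 26 47 59
f 47 33 62
f 59 62 36
f 47 62 59
f 26 59 63
f 59 36 67
f 63 67 37
f 59 67 63
f 27 43 54
f 43 31 57
f 54 57 35
f 43 57 54
f 31 66 44
f 66 37 65
f 44 65 30
f 66 65 44
f 37 67 64
f 67 36 60
f 64 60 28
f 67 60 64
f 36 62 61
f 62 33 49
f 61 49 32
f 62 49 61
f 33 48 53
f 48 27 50
f 53 50 34
f 48 50 53
f 29 55 41
f 55 35 56
f 41 56 30
f 55 56 41
f 29 41 39
f 41 30 40
f 39 40 28
f 41 40 39
f 29 39 46
f 39 28 45
f 46 45 32
f 39 45 46
f 29 46 51
f 46 32 52
f 51 52 34
f 46 52 51
f 29 51 55
f 51 34 58
f 55 58 35
f 51 58 55
f 30 56 44
f 56 35 57
f 44 57 31
f 56 57 44
f 28 40 64
f 40 30 65
f 64 65 37
f 40 65 64
f 32 45 61
f 45 28 60
f 61 60 36
f 45 60 61
f 34 52 53
f 52 32 49
f 53 49 33
f 52 49 53
f 35 58 54
f 58 34 50
f 54 50 27
f 58 50 54



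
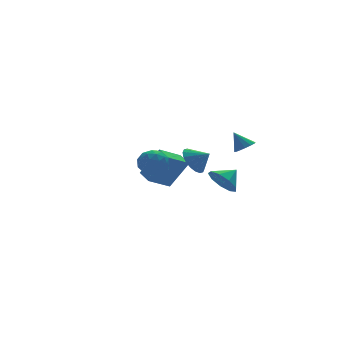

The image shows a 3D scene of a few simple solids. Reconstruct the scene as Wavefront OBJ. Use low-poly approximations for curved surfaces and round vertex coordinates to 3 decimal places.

v 2.31 0.566 -0.134
v 2.848 0.05 -0.77
v 3.25 0.774 0.494
v 2.829 0.694 -0.955
v 2.567 1.278 -0.756
v 2.184 1.529 -0.266
v 1.86 1.329 0.286
v 1.747 0.772 0.641
v 1.896 0.119 0.634
v 2.239 -0.325 0.268
v 2.615 -0.353 -0.287
v -0.628 3.371 -0.566
v 0.335 2.974 1.117
v -0.665 4.368 -0.31
v 0.298 3.971 1.374
v 0.742 3.609 -1.294
v 1.705 3.212 0.39
v 0.705 4.606 -1.037
v 1.668 4.209 0.646
v 2.517 -1.504 2.989
v 3.09 -1.269 3.102
v 2.123 -0.996 3.931
v 2.921 -1.029 2.902
v 2.624 -0.94 2.73
v 2.293 -1.031 2.64
v 2.033 -1.271 2.661
v 1.926 -1.586 2.786
v 2.008 -1.875 2.976
v 2.251 -2.046 3.17
v 2.578 -2.045 3.307
v 2.886 -1.872 3.343
v 3.077 -1.583 3.267
v -4.24 -3.192 3.481
v -3.8 -2.685 2.975
v -3.08 -3.695 3.985
v -2.64 -3.188 3.479
v -3.082 -2.865 4.117
v -3.799 -2.553 3.806
v -3.081 -3.827 3.154
v -3.798 -3.515 2.843
v -3.084 -3.077 2.773
v -3.084 -2.482 3.368
v -3.796 -3.898 3.592
v -3.796 -3.303 4.187
v -4.122 -2.894 3.184
v -2.758 -3.486 3.776
v -3.018 -3.296 4.151
v -2.759 -2.998 3.854
v -4.121 -2.817 3.672
v -3.862 -2.519 3.375
v -3.44 -2.625 4.046
v -3.018 -3.861 3.585
v -2.759 -3.563 3.288
v -4.121 -3.382 3.106
v -3.862 -3.084 2.809
v -3.44 -3.755 2.914
v -3.442 -2.826 2.767
v -2.76 -3.122 3.064
v -3.02 -3.498 2.873
v -3.441 -3.315 2.69
v -3.442 -2.477 3.117
v -2.761 -2.773 3.413
v -3.02 -2.583 3.789
v -3.442 -2.4 3.606
v -3.021 -2.708 2.998
v -4.119 -3.607 3.547
v -3.438 -3.903 3.843
v -3.438 -3.98 3.354
v -3.86 -3.797 3.171
v -4.12 -3.258 3.896
v -3.438 -3.554 4.193
v -3.439 -3.065 4.27
v -3.86 -2.882 4.087
v -3.859 -3.672 3.962
v -0.245 -1.182 2.389
v 0.277 -0.477 2.541
v 0.365 -1.758 2.971
v 0.014 -0.457 2.836
v -0.301 -0.581 3.043
v -0.604 -0.824 3.12
v -0.836 -1.138 3.053
v -0.951 -1.46 2.854
v -0.926 -1.728 2.563
v -0.766 -1.887 2.238
v -0.503 -1.907 1.942
v -0.189 -1.784 1.736
v 0.114 -1.541 1.658
v 0.347 -1.227 1.726
v 0.462 -0.904 1.924
v 0.437 -0.637 2.215
f 2 1 4
f 2 4 3
f 4 1 5
f 4 5 3
f 5 1 6
f 5 6 3
f 6 1 7
f 6 7 3
f 7 1 8
f 7 8 3
f 8 1 9
f 8 9 3
f 9 1 10
f 9 10 3
f 10 1 11
f 10 11 3
f 11 1 2
f 11 2 3
f 13 15 12
f 16 13 12
f 12 15 14
f 14 16 12
f 13 19 15
f 17 13 16
f 17 19 13
f 15 19 14
f 18 16 14
f 14 19 18
f 18 17 16
f 19 17 18
f 21 20 23
f 21 23 22
f 23 20 24
f 23 24 22
f 24 20 25
f 24 25 22
f 25 20 26
f 25 26 22
f 26 20 27
f 26 27 22
f 27 20 28
f 27 28 22
f 28 20 29
f 28 29 22
f 29 20 30
f 29 30 22
f 30 20 31
f 30 31 22
f 31 20 32
f 31 32 22
f 32 20 21
f 32 21 22
f 33 70 49
f 70 44 73
f 49 73 38
f 70 73 49
f 33 49 45
f 49 38 50
f 45 50 34
f 49 50 45
f 33 45 54
f 45 34 55
f 54 55 40
f 45 55 54
f 33 54 66
f 54 40 69
f 66 69 43
f 54 69 66
f 33 66 70
f 66 43 74
f 70 74 44
f 66 74 70
f 34 50 61
f 50 38 64
f 61 64 42
f 50 64 61
f 38 73 51
f 73 44 72
f 51 72 37
f 73 72 51
f 44 74 71
f 74 43 67
f 71 67 35
f 74 67 71
f 43 69 68
f 69 40 56
f 68 56 39
f 69 56 68
f 40 55 60
f 55 34 57
f 60 57 41
f 55 57 60
f 36 62 48
f 62 42 63
f 48 63 37
f 62 63 48
f 36 48 46
f 48 37 47
f 46 47 35
f 48 47 46
f 36 46 53
f 46 35 52
f 53 52 39
f 46 52 53
f 36 53 58
f 53 39 59
f 58 59 41
f 53 59 58
f 36 58 62
f 58 41 65
f 62 65 42
f 58 65 62
f 37 63 51
f 63 42 64
f 51 64 38
f 63 64 51
f 35 47 71
f 47 37 72
f 71 72 44
f 47 72 71
f 39 52 68
f 52 35 67
f 68 67 43
f 52 67 68
f 41 59 60
f 59 39 56
f 60 56 40
f 59 56 60
f 42 65 61
f 65 41 57
f 61 57 34
f 65 57 61
f 76 75 78
f 76 78 77
f 78 75 79
f 78 79 77
f 79 75 80
f 79 80 77
f 80 75 81
f 80 81 77
f 81 75 82
f 81 82 77
f 82 75 83
f 82 83 77
f 83 75 84
f 83 84 77
f 84 75 85
f 84 85 77
f 85 75 86
f 85 86 77
f 86 75 87
f 86 87 77
f 87 75 88
f 87 88 77
f 88 75 89
f 88 89 77
f 89 75 90
f 89 90 77
f 90 75 76
f 90 76 77



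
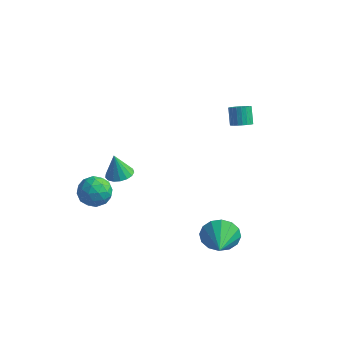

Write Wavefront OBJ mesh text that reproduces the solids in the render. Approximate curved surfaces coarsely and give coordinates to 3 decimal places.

v -3.356 1.023 -1.956
v -2.739 0.66 -1.769
v -3.704 1.097 -0.664
v -2.642 1 -1.762
v -2.709 1.346 -1.8
v -2.924 1.618 -1.874
v -3.237 1.753 -1.966
v -3.579 1.721 -2.056
v -3.869 1.529 -2.123
v -4.041 1.221 -2.152
v -4.057 0.868 -2.136
v -3.912 0.55 -2.078
v -3.639 0.34 -1.993
v -3.302 0.287 -1.899
v -2.977 0.402 -1.818
v -3.631 -0.422 -2.028
v -2.824 -0.89 -1.948
v -4.296 -1.41 -1.092
v -3.489 -1.878 -1.012
v -3.574 -1.024 -0.639
v -3.163 -0.413 -1.217
v -3.957 -1.887 -1.823
v -3.546 -1.276 -2.401
v -3.026 -1.795 -1.821
v -2.789 -1.261 -1.09
v -4.331 -1.039 -1.95
v -4.094 -0.505 -1.219
v -3.17 -0.569 -2.07
v -3.95 -1.731 -0.97
v -4 -1.229 -0.751
v -3.526 -1.503 -0.704
v -3.369 -0.289 -1.64
v -2.894 -0.564 -1.594
v -3.335 -0.643 -0.824
v -4.226 -1.736 -1.446
v -3.751 -2.011 -1.4
v -3.594 -0.797 -2.336
v -3.12 -1.071 -2.289
v -3.785 -1.657 -2.216
v -2.814 -1.376 -1.949
v -3.204 -1.957 -1.399
v -3.479 -1.962 -1.875
v -3.238 -1.603 -2.215
v -2.674 -1.062 -1.519
v -3.065 -1.643 -0.969
v -3.115 -1.141 -0.749
v -2.873 -0.782 -1.089
v -2.793 -1.594 -1.444
v -4.055 -0.657 -2.071
v -4.446 -1.238 -1.521
v -4.247 -1.518 -1.951
v -4.005 -1.159 -2.291
v -3.916 -0.343 -1.641
v -4.306 -0.924 -1.091
v -3.882 -0.697 -0.825
v -3.641 -0.338 -1.165
v -4.327 -0.706 -1.596
v 2.822 -0.239 -2.925
v 3.213 0.224 -2.116
v 3.498 -1.701 -2.415
v 2.741 0.059 -1.963
v 2.291 -0.186 -2.067
v 1.983 -0.445 -2.401
v 1.9 -0.648 -2.876
v 2.064 -0.742 -3.363
v 2.431 -0.701 -3.733
v 2.903 -0.536 -3.886
v 3.353 -0.292 -3.782
v 3.661 -0.033 -3.448
v 3.744 0.171 -2.974
v 3.58 0.265 -2.486
v 2.061 3.598 2.228
v 2.572 3.576 2.479
v 2.211 4.121 3.263
v 1.699 4.142 3.012
v 2.589 3.774 2.35
v 2.228 4.318 3.133
v 2.515 3.941 2.199
v 2.153 4.486 2.982
v 2.362 4.049 2.054
v 2 4.594 2.837
v 2.157 4.079 1.938
v 1.795 4.623 2.721
v 1.935 4.026 1.873
v 1.574 4.57 2.656
v 1.736 3.898 1.869
v 1.374 4.443 2.653
v 1.592 3.719 1.928
v 1.23 4.263 2.711
v 1.529 3.519 2.038
v 1.168 4.063 2.821
v 1.559 3.332 2.181
v 1.197 3.877 2.964
v 1.675 3.192 2.333
v 1.313 3.736 3.116
v 1.858 3.121 2.466
v 1.496 3.666 3.249
v 2.076 3.133 2.558
v 1.714 3.678 3.341
v 2.291 3.226 2.594
v 1.93 3.77 3.377
v 2.467 3.382 2.566
v 2.105 3.927 3.349
f 2 1 4
f 2 4 3
f 4 1 5
f 4 5 3
f 5 1 6
f 5 6 3
f 6 1 7
f 6 7 3
f 7 1 8
f 7 8 3
f 8 1 9
f 8 9 3
f 9 1 10
f 9 10 3
f 10 1 11
f 10 11 3
f 11 1 12
f 11 12 3
f 12 1 13
f 12 13 3
f 13 1 14
f 13 14 3
f 14 1 15
f 14 15 3
f 15 1 2
f 15 2 3
f 16 53 32
f 53 27 56
f 32 56 21
f 53 56 32
f 16 32 28
f 32 21 33
f 28 33 17
f 32 33 28
f 16 28 37
f 28 17 38
f 37 38 23
f 28 38 37
f 16 37 49
f 37 23 52
f 49 52 26
f 37 52 49
f 16 49 53
f 49 26 57
f 53 57 27
f 49 57 53
f 17 33 44
f 33 21 47
f 44 47 25
f 33 47 44
f 21 56 34
f 56 27 55
f 34 55 20
f 56 55 34
f 27 57 54
f 57 26 50
f 54 50 18
f 57 50 54
f 26 52 51
f 52 23 39
f 51 39 22
f 52 39 51
f 23 38 43
f 38 17 40
f 43 40 24
f 38 40 43
f 19 45 31
f 45 25 46
f 31 46 20
f 45 46 31
f 19 31 29
f 31 20 30
f 29 30 18
f 31 30 29
f 19 29 36
f 29 18 35
f 36 35 22
f 29 35 36
f 19 36 41
f 36 22 42
f 41 42 24
f 36 42 41
f 19 41 45
f 41 24 48
f 45 48 25
f 41 48 45
f 20 46 34
f 46 25 47
f 34 47 21
f 46 47 34
f 18 30 54
f 30 20 55
f 54 55 27
f 30 55 54
f 22 35 51
f 35 18 50
f 51 50 26
f 35 50 51
f 24 42 43
f 42 22 39
f 43 39 23
f 42 39 43
f 25 48 44
f 48 24 40
f 44 40 17
f 48 40 44
f 59 58 61
f 59 61 60
f 61 58 62
f 61 62 60
f 62 58 63
f 62 63 60
f 63 58 64
f 63 64 60
f 64 58 65
f 64 65 60
f 65 58 66
f 65 66 60
f 66 58 67
f 66 67 60
f 67 58 68
f 67 68 60
f 68 58 69
f 68 69 60
f 69 58 70
f 69 70 60
f 70 58 71
f 70 71 60
f 71 58 59
f 71 59 60
f 73 72 76
f 73 76 74
f 74 76 77
f 74 77 75
f 76 72 78
f 76 78 77
f 77 78 79
f 77 79 75
f 78 72 80
f 78 80 79
f 79 80 81
f 79 81 75
f 80 72 82
f 80 82 81
f 81 82 83
f 81 83 75
f 82 72 84
f 82 84 83
f 83 84 85
f 83 85 75
f 84 72 86
f 84 86 85
f 85 86 87
f 85 87 75
f 86 72 88
f 86 88 87
f 87 88 89
f 87 89 75
f 88 72 90
f 88 90 89
f 89 90 91
f 89 91 75
f 90 72 92
f 90 92 91
f 91 92 93
f 91 93 75
f 92 72 94
f 92 94 93
f 93 94 95
f 93 95 75
f 94 72 96
f 94 96 95
f 95 96 97
f 95 97 75
f 96 72 98
f 96 98 97
f 97 98 99
f 97 99 75
f 98 72 100
f 98 100 99
f 99 100 101
f 99 101 75
f 100 72 102
f 100 102 101
f 101 102 103
f 101 103 75
f 102 72 73
f 102 73 103
f 103 73 74
f 103 74 75



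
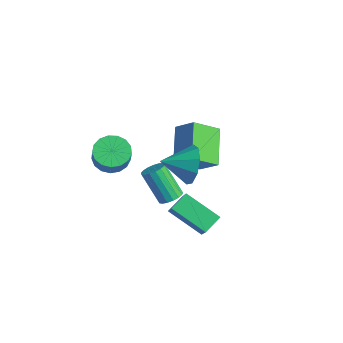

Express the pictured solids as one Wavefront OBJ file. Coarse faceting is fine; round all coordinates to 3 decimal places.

v -4.315 4.25 -2.88
v -4.483 2.979 -2.009
v -3.433 4.66 -2.111
v -3.602 3.389 -1.24
v -2.918 3.311 -3.98
v -3.087 2.04 -3.109
v -2.037 3.721 -3.211
v -2.205 2.45 -2.34
v -0.754 0.523 -3.034
v -0.362 0.132 -2.897
v -1.234 -0.233 -1.448
v -1.626 0.157 -1.586
v -0.269 0.362 -2.783
v -1.14 -0.004 -1.334
v -0.286 0.628 -2.726
v -1.158 0.262 -1.278
v -0.411 0.87 -2.74
v -1.283 0.504 -1.291
v -0.614 1.033 -2.822
v -1.486 0.667 -1.373
v -0.85 1.079 -2.952
v -1.721 0.713 -1.503
v -1.063 0.997 -3.101
v -1.935 0.632 -1.652
v -1.206 0.807 -3.235
v -2.078 0.441 -1.786
v -1.245 0.552 -3.323
v -2.117 0.186 -1.874
v -1.172 0.29 -3.345
v -2.044 -0.076 -1.896
v -1.003 0.081 -3.296
v -1.875 -0.284 -1.847
v -0.777 -0.026 -3.187
v -1.649 -0.392 -1.738
v -0.546 -0.008 -3.043
v -1.418 -0.373 -1.594
v -0.515 0.237 -3.645
v -0.701 1.065 -3.175
v 0.882 1.057 -4.538
v 0.696 1.885 -4.068
v 0.544 -0.225 -2.412
v 0.358 0.603 -1.942
v 1.941 0.595 -3.305
v 1.755 1.423 -2.835
v -2.439 -1.401 -0.713
v -1.86 -1.773 -1.178
v -1.262 -2.05 -0.211
v -1.841 -1.679 0.253
v -1.733 -1.398 -1.149
v -1.135 -1.675 -0.183
v -1.767 -1.024 -1.021
v -1.169 -1.301 -0.054
v -1.955 -0.736 -0.822
v -1.357 -1.013 0.145
v -2.254 -0.601 -0.598
v -1.656 -0.878 0.369
v -2.595 -0.649 -0.401
v -1.998 -0.926 0.566
v -2.901 -0.869 -0.275
v -2.303 -1.146 0.692
v -3.101 -1.212 -0.25
v -2.503 -1.489 0.717
v -3.149 -1.598 -0.331
v -2.551 -1.875 0.636
v -3.034 -1.939 -0.499
v -2.436 -2.216 0.468
v -2.783 -2.157 -0.717
v -2.185 -2.434 0.25
v -2.454 -2.202 -0.934
v -1.856 -2.479 0.033
v -2.12 -2.063 -1.1
v -1.522 -2.34 -0.133
v 0.868 0.539 0.374
v 1.172 0.125 -0.496
v 0.392 -0.679 0.786
v 1.677 0.087 -0.026
v 1.804 0.259 0.631
v 1.493 0.563 1.167
v 0.889 0.855 1.333
v 0.275 0.999 1.05
v -0.061 0.928 0.451
v 0.037 0.674 -0.184
v 0.524 0.358 -0.558
f 2 4 1
f 5 2 1
f 1 4 3
f 3 5 1
f 2 8 4
f 6 2 5
f 6 8 2
f 4 8 3
f 7 5 3
f 3 8 7
f 7 6 5
f 8 6 7
f 10 9 13
f 10 13 11
f 11 13 14
f 11 14 12
f 13 9 15
f 13 15 14
f 14 15 16
f 14 16 12
f 15 9 17
f 15 17 16
f 16 17 18
f 16 18 12
f 17 9 19
f 17 19 18
f 18 19 20
f 18 20 12
f 19 9 21
f 19 21 20
f 20 21 22
f 20 22 12
f 21 9 23
f 21 23 22
f 22 23 24
f 22 24 12
f 23 9 25
f 23 25 24
f 24 25 26
f 24 26 12
f 25 9 27
f 25 27 26
f 26 27 28
f 26 28 12
f 27 9 29
f 27 29 28
f 28 29 30
f 28 30 12
f 29 9 31
f 29 31 30
f 30 31 32
f 30 32 12
f 31 9 33
f 31 33 32
f 32 33 34
f 32 34 12
f 33 9 35
f 33 35 34
f 34 35 36
f 34 36 12
f 35 9 10
f 35 10 36
f 36 10 11
f 36 11 12
f 38 40 37
f 41 38 37
f 37 40 39
f 39 41 37
f 38 44 40
f 42 38 41
f 42 44 38
f 40 44 39
f 43 41 39
f 39 44 43
f 43 42 41
f 44 42 43
f 46 45 49
f 46 49 47
f 47 49 50
f 47 50 48
f 49 45 51
f 49 51 50
f 50 51 52
f 50 52 48
f 51 45 53
f 51 53 52
f 52 53 54
f 52 54 48
f 53 45 55
f 53 55 54
f 54 55 56
f 54 56 48
f 55 45 57
f 55 57 56
f 56 57 58
f 56 58 48
f 57 45 59
f 57 59 58
f 58 59 60
f 58 60 48
f 59 45 61
f 59 61 60
f 60 61 62
f 60 62 48
f 61 45 63
f 61 63 62
f 62 63 64
f 62 64 48
f 63 45 65
f 63 65 64
f 64 65 66
f 64 66 48
f 65 45 67
f 65 67 66
f 66 67 68
f 66 68 48
f 67 45 69
f 67 69 68
f 68 69 70
f 68 70 48
f 69 45 71
f 69 71 70
f 70 71 72
f 70 72 48
f 71 45 46
f 71 46 72
f 72 46 47
f 72 47 48
f 74 73 76
f 74 76 75
f 76 73 77
f 76 77 75
f 77 73 78
f 77 78 75
f 78 73 79
f 78 79 75
f 79 73 80
f 79 80 75
f 80 73 81
f 80 81 75
f 81 73 82
f 81 82 75
f 82 73 83
f 82 83 75
f 83 73 74
f 83 74 75



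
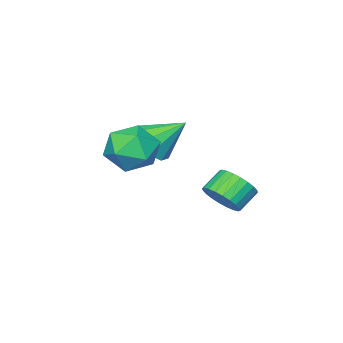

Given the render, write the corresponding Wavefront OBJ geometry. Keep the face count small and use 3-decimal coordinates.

v 2.819 1.509 0.484
v 3.262 2.017 1.018
v 2.404 2.078 1.671
v 1.961 1.571 1.136
v 3.123 2.243 0.814
v 2.264 2.304 1.467
v 2.937 2.358 0.559
v 2.079 2.419 1.212
v 2.733 2.344 0.293
v 1.875 2.405 0.945
v 2.543 2.202 0.055
v 1.685 2.263 0.708
v 2.394 1.955 -0.117
v 1.536 2.016 0.536
v 2.31 1.64 -0.197
v 1.452 1.702 0.456
v 2.304 1.306 -0.174
v 1.446 1.367 0.479
v 2.376 1.002 -0.051
v 1.518 1.063 0.602
v 2.516 0.776 0.153
v 1.657 0.837 0.806
v 2.701 0.661 0.408
v 1.843 0.722 1.061
v 2.905 0.675 0.675
v 2.047 0.736 1.327
v 3.095 0.817 0.912
v 2.237 0.878 1.565
v 3.244 1.064 1.084
v 2.386 1.125 1.737
v 3.328 1.378 1.164
v 2.47 1.44 1.817
v 3.334 1.713 1.141
v 2.476 1.774 1.794
v 1.974 -2.996 1.614
v 2.9 -2.777 1.98
v 1.226 -1.864 2.826
v 2.736 -2.335 1.465
v 2.215 -2.202 1.021
v 1.581 -2.442 0.853
v 1.131 -2.94 1.042
v 1.076 -3.465 1.498
v 1.44 -3.771 2.008
v 2.055 -3.714 2.334
v 2.631 -3.321 2.323
v 3.174 -1.643 1.356
v 4.006 -1.134 2.035
v 3.434 -3.306 2.285
v 4.266 -2.797 2.964
v 3.127 -2.483 3.085
v 2.966 -1.455 2.511
v 4.474 -2.985 1.809
v 4.313 -1.957 1.235
v 4.81 -1.963 2.315
v 3.977 -1.653 3.103
v 3.463 -2.787 1.217
v 2.63 -2.477 2.005
f 2 1 5
f 2 5 3
f 3 5 6
f 3 6 4
f 5 1 7
f 5 7 6
f 6 7 8
f 6 8 4
f 7 1 9
f 7 9 8
f 8 9 10
f 8 10 4
f 9 1 11
f 9 11 10
f 10 11 12
f 10 12 4
f 11 1 13
f 11 13 12
f 12 13 14
f 12 14 4
f 13 1 15
f 13 15 14
f 14 15 16
f 14 16 4
f 15 1 17
f 15 17 16
f 16 17 18
f 16 18 4
f 17 1 19
f 17 19 18
f 18 19 20
f 18 20 4
f 19 1 21
f 19 21 20
f 20 21 22
f 20 22 4
f 21 1 23
f 21 23 22
f 22 23 24
f 22 24 4
f 23 1 25
f 23 25 24
f 24 25 26
f 24 26 4
f 25 1 27
f 25 27 26
f 26 27 28
f 26 28 4
f 27 1 29
f 27 29 28
f 28 29 30
f 28 30 4
f 29 1 31
f 29 31 30
f 30 31 32
f 30 32 4
f 31 1 33
f 31 33 32
f 32 33 34
f 32 34 4
f 33 1 2
f 33 2 34
f 34 2 3
f 34 3 4
f 36 35 38
f 36 38 37
f 38 35 39
f 38 39 37
f 39 35 40
f 39 40 37
f 40 35 41
f 40 41 37
f 41 35 42
f 41 42 37
f 42 35 43
f 42 43 37
f 43 35 44
f 43 44 37
f 44 35 45
f 44 45 37
f 45 35 36
f 45 36 37
f 46 57 51
f 46 51 47
f 46 47 53
f 46 53 56
f 46 56 57
f 47 51 55
f 51 57 50
f 57 56 48
f 56 53 52
f 53 47 54
f 49 55 50
f 49 50 48
f 49 48 52
f 49 52 54
f 49 54 55
f 50 55 51
f 48 50 57
f 52 48 56
f 54 52 53
f 55 54 47



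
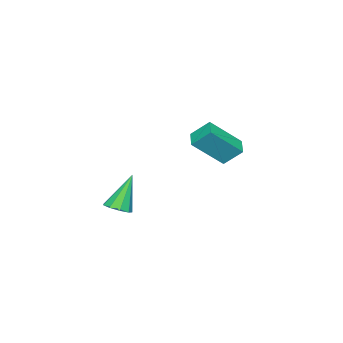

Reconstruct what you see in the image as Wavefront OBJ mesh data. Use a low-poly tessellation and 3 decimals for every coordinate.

v 1.647 0.246 -4.694
v 2.044 -0.145 -4.445
v 0.873 0.454 -3.126
v 2.194 0.244 -4.424
v 2.087 0.634 -4.528
v 1.774 0.842 -4.71
v 1.402 0.771 -4.884
v 1.144 0.454 -4.969
v 1.121 0.04 -4.925
v 1.344 -0.278 -4.773
v 1.709 -0.351 -4.583
v -4.202 1.608 -3.707
v -4.458 2.359 -2.945
v -3.483 2.069 -3.919
v -3.74 2.82 -3.157
v -3.22 0.66 -2.443
v -3.477 1.411 -1.681
v -2.502 1.121 -2.655
v -2.758 1.872 -1.893
f 2 1 4
f 2 4 3
f 4 1 5
f 4 5 3
f 5 1 6
f 5 6 3
f 6 1 7
f 6 7 3
f 7 1 8
f 7 8 3
f 8 1 9
f 8 9 3
f 9 1 10
f 9 10 3
f 10 1 11
f 10 11 3
f 11 1 2
f 11 2 3
f 13 15 12
f 16 13 12
f 12 15 14
f 14 16 12
f 13 19 15
f 17 13 16
f 17 19 13
f 15 19 14
f 18 16 14
f 14 19 18
f 18 17 16
f 19 17 18



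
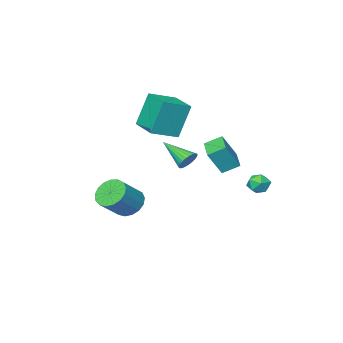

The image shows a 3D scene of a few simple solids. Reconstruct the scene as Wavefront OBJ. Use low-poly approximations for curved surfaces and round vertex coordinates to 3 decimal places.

v -3.72 4.123 -1.145
v -3.328 4.18 -1.676
v -3.332 3.14 -0.964
v -2.94 3.197 -1.495
v -2.824 3.565 -0.956
v -3.064 4.172 -1.068
v -3.596 3.148 -1.572
v -3.836 3.755 -1.684
v -3.251 3.577 -1.94
v -2.774 3.835 -1.559
v -3.886 3.485 -1.081
v -3.409 3.743 -0.7
v -3.438 0.336 -0.939
v -2.708 0.13 0.366
v -4.163 0.844 -0.453
v -3.433 0.638 0.852
v -2.707 1.582 -1.152
v -1.977 1.376 0.153
v -3.432 2.09 -0.666
v -2.702 1.884 0.639
v 0.245 -2.054 -3.698
v 0.799 -2.532 -4.257
v 2.048 -2.343 -3.18
v 1.495 -1.866 -2.622
v 0.85 -2.115 -4.389
v 2.099 -1.926 -3.312
v 0.763 -1.685 -4.363
v 2.012 -1.496 -3.286
v 0.557 -1.339 -4.185
v 1.806 -1.15 -3.108
v 0.28 -1.156 -3.896
v 1.529 -0.968 -2.819
v -0.005 -1.18 -3.561
v 1.244 -0.991 -2.484
v -0.233 -1.404 -3.258
v 1.016 -1.215 -2.181
v -0.351 -1.777 -3.055
v 0.898 -1.588 -1.978
v -0.332 -2.214 -3
v 0.917 -2.025 -1.923
v -0.181 -2.614 -3.105
v 1.068 -2.425 -2.029
v 0.068 -2.886 -3.346
v 1.317 -2.697 -2.269
v 0.357 -2.967 -3.668
v 1.606 -2.778 -2.591
v 0.621 -2.84 -3.996
v 1.87 -2.651 -2.919
v -2.981 -3.666 0.22
v -3.652 -3.508 2.224
v -2.634 -1.889 0.196
v -3.306 -1.731 2.2
v -1.494 -3.949 0.74
v -2.166 -3.791 2.744
v -1.148 -2.172 0.716
v -1.819 -2.014 2.72
v 0.063 2.585 0.649
v 0.621 2.615 0.431
v 0.477 1.155 1.511
v 0.642 2.74 0.628
v 0.574 2.841 0.829
v 0.429 2.903 1.001
v 0.228 2.917 1.12
v 0.002 2.88 1.168
v -0.215 2.798 1.136
v -0.39 2.683 1.03
v -0.496 2.554 0.867
v -0.516 2.429 0.67
v -0.449 2.328 0.469
v -0.304 2.266 0.297
v -0.103 2.252 0.178
v 0.124 2.29 0.13
v 0.341 2.372 0.162
v 0.515 2.486 0.268
f 1 12 6
f 1 6 2
f 1 2 8
f 1 8 11
f 1 11 12
f 2 6 10
f 6 12 5
f 12 11 3
f 11 8 7
f 8 2 9
f 4 10 5
f 4 5 3
f 4 3 7
f 4 7 9
f 4 9 10
f 5 10 6
f 3 5 12
f 7 3 11
f 9 7 8
f 10 9 2
f 14 16 13
f 17 14 13
f 13 16 15
f 15 17 13
f 14 20 16
f 18 14 17
f 18 20 14
f 16 20 15
f 19 17 15
f 15 20 19
f 19 18 17
f 20 18 19
f 22 21 25
f 22 25 23
f 23 25 26
f 23 26 24
f 25 21 27
f 25 27 26
f 26 27 28
f 26 28 24
f 27 21 29
f 27 29 28
f 28 29 30
f 28 30 24
f 29 21 31
f 29 31 30
f 30 31 32
f 30 32 24
f 31 21 33
f 31 33 32
f 32 33 34
f 32 34 24
f 33 21 35
f 33 35 34
f 34 35 36
f 34 36 24
f 35 21 37
f 35 37 36
f 36 37 38
f 36 38 24
f 37 21 39
f 37 39 38
f 38 39 40
f 38 40 24
f 39 21 41
f 39 41 40
f 40 41 42
f 40 42 24
f 41 21 43
f 41 43 42
f 42 43 44
f 42 44 24
f 43 21 45
f 43 45 44
f 44 45 46
f 44 46 24
f 45 21 47
f 45 47 46
f 46 47 48
f 46 48 24
f 47 21 22
f 47 22 48
f 48 22 23
f 48 23 24
f 50 52 49
f 53 50 49
f 49 52 51
f 51 53 49
f 50 56 52
f 54 50 53
f 54 56 50
f 52 56 51
f 55 53 51
f 51 56 55
f 55 54 53
f 56 54 55
f 58 57 60
f 58 60 59
f 60 57 61
f 60 61 59
f 61 57 62
f 61 62 59
f 62 57 63
f 62 63 59
f 63 57 64
f 63 64 59
f 64 57 65
f 64 65 59
f 65 57 66
f 65 66 59
f 66 57 67
f 66 67 59
f 67 57 68
f 67 68 59
f 68 57 69
f 68 69 59
f 69 57 70
f 69 70 59
f 70 57 71
f 70 71 59
f 71 57 72
f 71 72 59
f 72 57 73
f 72 73 59
f 73 57 74
f 73 74 59
f 74 57 58
f 74 58 59



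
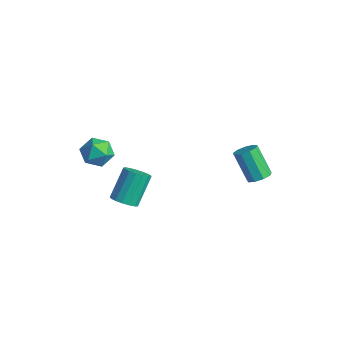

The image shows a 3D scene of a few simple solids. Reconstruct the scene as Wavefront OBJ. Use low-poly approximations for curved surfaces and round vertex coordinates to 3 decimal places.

v 2.332 3.352 -1.361
v 2.682 2.819 -1.193
v 1.699 2.654 0.33
v 1.348 3.188 0.161
v 2.877 3.19 -1.027
v 1.894 3.026 0.496
v 2.817 3.638 -1.017
v 1.834 3.473 0.506
v 2.53 3.952 -1.169
v 1.547 3.787 0.354
v 2.15 3.985 -1.41
v 1.167 3.82 0.113
v 1.855 3.722 -1.629
v 0.872 3.558 -0.106
v 1.783 3.287 -1.723
v 0.8 3.122 -0.2
v 1.968 2.882 -1.647
v 0.985 2.717 -0.124
v 2.323 2.697 -1.438
v 1.34 2.532 0.085
v -0.468 -2.791 -2.185
v -0.102 -2.229 -2.498
v -0.507 -1.147 -1.028
v -0.872 -1.709 -0.715
v -0.434 -2.191 -2.617
v -0.838 -1.109 -1.147
v -0.773 -2.291 -2.637
v -1.177 -1.209 -1.167
v -1.042 -2.505 -2.554
v -1.447 -1.423 -1.083
v -1.18 -2.785 -2.386
v -1.584 -1.703 -0.915
v -1.155 -3.066 -2.172
v -1.559 -1.984 -0.701
v -0.972 -3.284 -1.961
v -1.376 -2.202 -0.49
v -0.674 -3.389 -1.801
v -1.078 -2.307 -0.331
v -0.328 -3.358 -1.73
v -0.733 -2.275 -0.26
v -0.015 -3.196 -1.763
v -0.419 -2.114 -0.292
v 0.195 -2.942 -1.892
v -0.209 -1.859 -0.422
v 0.253 -2.653 -2.089
v -0.152 -1.57 -0.619
v 0.145 -2.396 -2.308
v -0.259 -1.313 -0.837
v -2.416 -3.304 1.629
v -1.606 -2.859 1.681
v -1.934 -4.041 0.419
v -1.124 -3.596 0.471
v -1.351 -4.221 1.114
v -1.649 -3.766 1.863
v -1.891 -3.134 0.237
v -2.189 -2.679 0.986
v -1.282 -2.755 0.821
v -0.948 -3.426 1.363
v -2.592 -3.474 0.737
v -2.258 -4.145 1.279
f 2 1 5
f 2 5 3
f 3 5 6
f 3 6 4
f 5 1 7
f 5 7 6
f 6 7 8
f 6 8 4
f 7 1 9
f 7 9 8
f 8 9 10
f 8 10 4
f 9 1 11
f 9 11 10
f 10 11 12
f 10 12 4
f 11 1 13
f 11 13 12
f 12 13 14
f 12 14 4
f 13 1 15
f 13 15 14
f 14 15 16
f 14 16 4
f 15 1 17
f 15 17 16
f 16 17 18
f 16 18 4
f 17 1 19
f 17 19 18
f 18 19 20
f 18 20 4
f 19 1 2
f 19 2 20
f 20 2 3
f 20 3 4
f 22 21 25
f 22 25 23
f 23 25 26
f 23 26 24
f 25 21 27
f 25 27 26
f 26 27 28
f 26 28 24
f 27 21 29
f 27 29 28
f 28 29 30
f 28 30 24
f 29 21 31
f 29 31 30
f 30 31 32
f 30 32 24
f 31 21 33
f 31 33 32
f 32 33 34
f 32 34 24
f 33 21 35
f 33 35 34
f 34 35 36
f 34 36 24
f 35 21 37
f 35 37 36
f 36 37 38
f 36 38 24
f 37 21 39
f 37 39 38
f 38 39 40
f 38 40 24
f 39 21 41
f 39 41 40
f 40 41 42
f 40 42 24
f 41 21 43
f 41 43 42
f 42 43 44
f 42 44 24
f 43 21 45
f 43 45 44
f 44 45 46
f 44 46 24
f 45 21 47
f 45 47 46
f 46 47 48
f 46 48 24
f 47 21 22
f 47 22 48
f 48 22 23
f 48 23 24
f 49 60 54
f 49 54 50
f 49 50 56
f 49 56 59
f 49 59 60
f 50 54 58
f 54 60 53
f 60 59 51
f 59 56 55
f 56 50 57
f 52 58 53
f 52 53 51
f 52 51 55
f 52 55 57
f 52 57 58
f 53 58 54
f 51 53 60
f 55 51 59
f 57 55 56
f 58 57 50



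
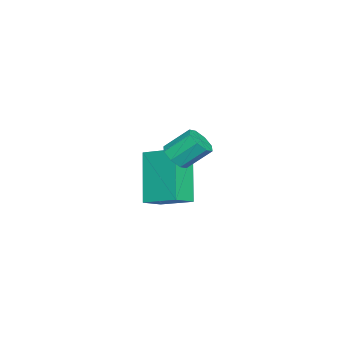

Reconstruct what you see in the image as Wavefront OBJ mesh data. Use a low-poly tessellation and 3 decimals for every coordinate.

v -3.291 -2.215 -0.811
v -2.605 -2.572 -0.435
v -2.939 -1.004 -0.303
v -2.252 -1.361 0.072
v -2.188 -1.839 -2.472
v -1.501 -2.196 -2.097
v -1.835 -0.628 -1.965
v -1.149 -0.985 -1.589
v 1.302 -0.22 1.589
v 1.616 -0.455 1.93
v 1.393 0.265 2.632
v 1.078 0.5 2.291
v 1.806 -0.182 1.711
v 1.582 0.538 2.413
v 1.7 0.069 1.42
v 1.477 0.788 2.122
v 1.361 0.15 1.228
v 1.137 0.87 1.93
v 0.987 0.015 1.248
v 0.764 0.735 1.95
v 0.798 -0.258 1.467
v 0.574 0.462 2.169
v 0.903 -0.508 1.758
v 0.68 0.211 2.46
v 1.243 -0.59 1.95
v 1.019 0.13 2.652
f 2 4 1
f 5 2 1
f 1 4 3
f 3 5 1
f 2 8 4
f 6 2 5
f 6 8 2
f 4 8 3
f 7 5 3
f 3 8 7
f 7 6 5
f 8 6 7
f 10 9 13
f 10 13 11
f 11 13 14
f 11 14 12
f 13 9 15
f 13 15 14
f 14 15 16
f 14 16 12
f 15 9 17
f 15 17 16
f 16 17 18
f 16 18 12
f 17 9 19
f 17 19 18
f 18 19 20
f 18 20 12
f 19 9 21
f 19 21 20
f 20 21 22
f 20 22 12
f 21 9 23
f 21 23 22
f 22 23 24
f 22 24 12
f 23 9 25
f 23 25 24
f 24 25 26
f 24 26 12
f 25 9 10
f 25 10 26
f 26 10 11
f 26 11 12



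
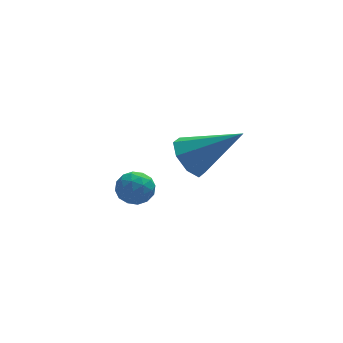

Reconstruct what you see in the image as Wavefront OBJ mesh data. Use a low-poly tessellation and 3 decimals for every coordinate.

v 0.715 3.015 -3.831
v 1.208 3.518 -3.845
v 1.512 2.242 -3.575
v 2.005 2.745 -3.589
v 1.523 2.738 -3.076
v 1.03 3.216 -3.234
v 1.69 2.544 -4.186
v 1.197 3.022 -4.344
v 1.81 3.227 -4.065
v 1.707 3.347 -3.378
v 1.013 2.413 -4.042
v 0.91 2.533 -3.355
v 0.891 3.335 -3.86
v 1.829 2.425 -3.56
v 1.545 2.421 -3.258
v 1.835 2.717 -3.266
v 0.787 3.157 -3.501
v 1.077 3.453 -3.509
v 1.262 2.994 -3.057
v 1.643 2.307 -3.911
v 1.933 2.603 -3.919
v 0.885 3.043 -4.154
v 1.175 3.339 -4.162
v 1.458 2.766 -4.363
v 1.535 3.459 -3.998
v 2.004 3.005 -3.848
v 1.819 2.886 -4.198
v 1.529 3.167 -4.291
v 1.474 3.53 -3.594
v 1.943 3.075 -3.444
v 1.66 3.071 -3.142
v 1.37 3.352 -3.235
v 1.829 3.359 -3.723
v 0.777 2.685 -3.976
v 1.246 2.23 -3.826
v 1.35 2.408 -4.185
v 1.06 2.689 -4.278
v 0.716 2.755 -3.572
v 1.185 2.301 -3.422
v 1.191 2.593 -3.129
v 0.901 2.874 -3.222
v 0.891 2.401 -3.697
v 2.515 -0.05 -0.27
v 2.989 -0.19 -0.937
v 4.085 -0.55 0.95
v 3.025 0.411 -0.736
v 2.762 0.743 -0.262
v 2.355 0.61 0.207
v 2.042 0.091 0.397
v 2.006 -0.51 0.196
v 2.269 -0.842 -0.278
v 2.676 -0.71 -0.747
f 1 38 17
f 38 12 41
f 17 41 6
f 38 41 17
f 1 17 13
f 17 6 18
f 13 18 2
f 17 18 13
f 1 13 22
f 13 2 23
f 22 23 8
f 13 23 22
f 1 22 34
f 22 8 37
f 34 37 11
f 22 37 34
f 1 34 38
f 34 11 42
f 38 42 12
f 34 42 38
f 2 18 29
f 18 6 32
f 29 32 10
f 18 32 29
f 6 41 19
f 41 12 40
f 19 40 5
f 41 40 19
f 12 42 39
f 42 11 35
f 39 35 3
f 42 35 39
f 11 37 36
f 37 8 24
f 36 24 7
f 37 24 36
f 8 23 28
f 23 2 25
f 28 25 9
f 23 25 28
f 4 30 16
f 30 10 31
f 16 31 5
f 30 31 16
f 4 16 14
f 16 5 15
f 14 15 3
f 16 15 14
f 4 14 21
f 14 3 20
f 21 20 7
f 14 20 21
f 4 21 26
f 21 7 27
f 26 27 9
f 21 27 26
f 4 26 30
f 26 9 33
f 30 33 10
f 26 33 30
f 5 31 19
f 31 10 32
f 19 32 6
f 31 32 19
f 3 15 39
f 15 5 40
f 39 40 12
f 15 40 39
f 7 20 36
f 20 3 35
f 36 35 11
f 20 35 36
f 9 27 28
f 27 7 24
f 28 24 8
f 27 24 28
f 10 33 29
f 33 9 25
f 29 25 2
f 33 25 29
f 44 43 46
f 44 46 45
f 46 43 47
f 46 47 45
f 47 43 48
f 47 48 45
f 48 43 49
f 48 49 45
f 49 43 50
f 49 50 45
f 50 43 51
f 50 51 45
f 51 43 52
f 51 52 45
f 52 43 44
f 52 44 45



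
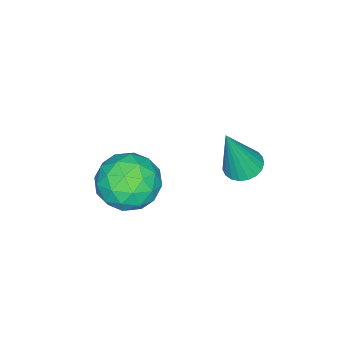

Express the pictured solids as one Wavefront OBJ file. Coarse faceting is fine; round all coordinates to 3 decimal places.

v -3.491 -3.313 0.196
v -2.737 -2.659 0.668
v -2.983 -4.661 1.252
v -2.229 -4.007 1.724
v -3.304 -3.825 1.897
v -3.618 -2.992 1.244
v -2.102 -4.328 0.676
v -2.416 -3.495 0.023
v -1.879 -3.286 0.965
v -2.622 -2.975 1.719
v -3.098 -4.345 0.201
v -3.841 -4.034 0.955
v -3.159 -2.868 0.339
v -2.561 -4.452 1.581
v -3.193 -4.345 1.682
v -2.75 -3.961 1.96
v -3.677 -3.063 0.678
v -3.234 -2.679 0.955
v -3.567 -3.364 1.678
v -2.486 -4.641 0.965
v -2.043 -4.257 1.242
v -2.97 -3.359 -0.04
v -2.527 -2.975 0.238
v -2.153 -3.956 0.242
v -2.211 -2.852 0.791
v -1.912 -3.644 1.412
v -1.837 -3.833 0.796
v -2.022 -3.343 0.412
v -2.648 -2.669 1.235
v -2.349 -3.461 1.856
v -2.981 -3.354 1.957
v -3.166 -2.865 1.574
v -2.143 -3.038 1.409
v -3.371 -3.859 0.064
v -3.072 -4.651 0.685
v -2.554 -4.455 0.346
v -2.739 -3.966 -0.037
v -3.808 -3.676 0.508
v -3.509 -4.468 1.129
v -3.698 -3.977 1.508
v -3.883 -3.487 1.124
v -3.577 -4.282 0.511
v -3.924 -0.279 2.774
v -3.338 -0.066 2.629
v -3.356 -0.581 4.626
v -3.462 0.158 2.704
v -3.665 0.306 2.79
v -3.914 0.353 2.874
v -4.164 0.29 2.94
v -4.372 0.129 2.978
v -4.503 -0.103 2.98
v -4.534 -0.365 2.947
v -4.459 -0.612 2.884
v -4.292 -0.802 2.802
v -4.061 -0.902 2.715
v -3.806 -0.894 2.638
v -3.572 -0.779 2.585
v -3.398 -0.579 2.564
v -3.316 -0.326 2.58
f 1 38 17
f 38 12 41
f 17 41 6
f 38 41 17
f 1 17 13
f 17 6 18
f 13 18 2
f 17 18 13
f 1 13 22
f 13 2 23
f 22 23 8
f 13 23 22
f 1 22 34
f 22 8 37
f 34 37 11
f 22 37 34
f 1 34 38
f 34 11 42
f 38 42 12
f 34 42 38
f 2 18 29
f 18 6 32
f 29 32 10
f 18 32 29
f 6 41 19
f 41 12 40
f 19 40 5
f 41 40 19
f 12 42 39
f 42 11 35
f 39 35 3
f 42 35 39
f 11 37 36
f 37 8 24
f 36 24 7
f 37 24 36
f 8 23 28
f 23 2 25
f 28 25 9
f 23 25 28
f 4 30 16
f 30 10 31
f 16 31 5
f 30 31 16
f 4 16 14
f 16 5 15
f 14 15 3
f 16 15 14
f 4 14 21
f 14 3 20
f 21 20 7
f 14 20 21
f 4 21 26
f 21 7 27
f 26 27 9
f 21 27 26
f 4 26 30
f 26 9 33
f 30 33 10
f 26 33 30
f 5 31 19
f 31 10 32
f 19 32 6
f 31 32 19
f 3 15 39
f 15 5 40
f 39 40 12
f 15 40 39
f 7 20 36
f 20 3 35
f 36 35 11
f 20 35 36
f 9 27 28
f 27 7 24
f 28 24 8
f 27 24 28
f 10 33 29
f 33 9 25
f 29 25 2
f 33 25 29
f 44 43 46
f 44 46 45
f 46 43 47
f 46 47 45
f 47 43 48
f 47 48 45
f 48 43 49
f 48 49 45
f 49 43 50
f 49 50 45
f 50 43 51
f 50 51 45
f 51 43 52
f 51 52 45
f 52 43 53
f 52 53 45
f 53 43 54
f 53 54 45
f 54 43 55
f 54 55 45
f 55 43 56
f 55 56 45
f 56 43 57
f 56 57 45
f 57 43 58
f 57 58 45
f 58 43 59
f 58 59 45
f 59 43 44
f 59 44 45

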